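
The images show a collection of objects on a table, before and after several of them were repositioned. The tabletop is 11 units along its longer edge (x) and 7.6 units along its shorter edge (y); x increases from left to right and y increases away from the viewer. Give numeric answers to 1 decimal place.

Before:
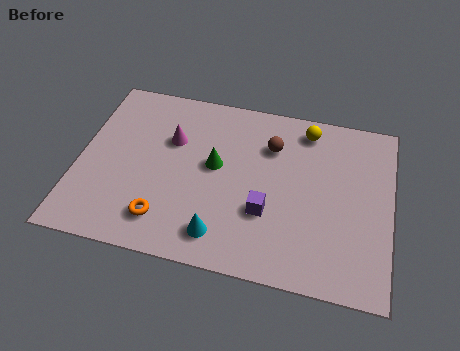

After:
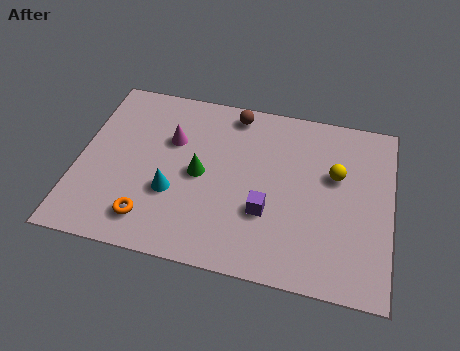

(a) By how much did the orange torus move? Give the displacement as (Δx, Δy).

(-0.5, -0.1)

The orange torus started near (3.2, 1.5) and ended near (2.7, 1.4).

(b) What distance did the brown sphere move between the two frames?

1.8

From (6.7, 5.5) to (5.3, 6.7), the brown sphere covered √(1.4² + 1.2²) ≈ 1.8 units.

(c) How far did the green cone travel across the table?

0.7

From (4.8, 4.2) to (4.3, 3.7), the green cone covered √(0.5² + 0.5²) ≈ 0.7 units.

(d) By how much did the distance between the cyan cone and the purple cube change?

+1.3

Before: roughly 2.0 units apart; after: 3.3. That's 1.3 units further apart.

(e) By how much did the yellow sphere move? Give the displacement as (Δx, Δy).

(1.1, -1.8)

The yellow sphere was at about (7.9, 6.5) and moved to about (9.0, 4.7).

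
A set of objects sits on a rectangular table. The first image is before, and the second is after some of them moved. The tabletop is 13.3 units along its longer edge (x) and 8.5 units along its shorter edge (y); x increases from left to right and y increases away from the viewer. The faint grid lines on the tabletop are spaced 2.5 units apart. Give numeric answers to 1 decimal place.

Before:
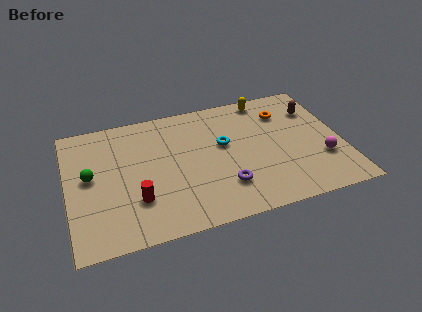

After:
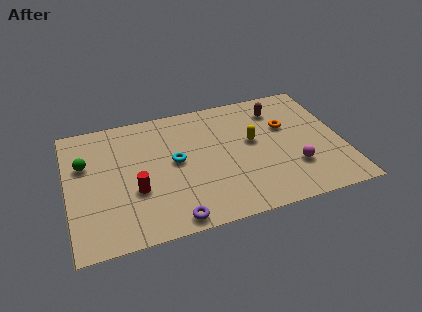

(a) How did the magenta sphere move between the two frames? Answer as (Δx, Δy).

(-1.4, -0.2)

The magenta sphere was at about (12.2, 2.7) and moved to about (10.8, 2.5).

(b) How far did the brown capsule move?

1.9

The brown capsule was near (12.2, 6.2) before and (10.4, 6.7) after, so it travelled √(1.8² + 0.5²) ≈ 1.9 units.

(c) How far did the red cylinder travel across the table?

0.6

From (3.2, 2.5) to (3.2, 3.1), the red cylinder covered √(0.0² + 0.6²) ≈ 0.6 units.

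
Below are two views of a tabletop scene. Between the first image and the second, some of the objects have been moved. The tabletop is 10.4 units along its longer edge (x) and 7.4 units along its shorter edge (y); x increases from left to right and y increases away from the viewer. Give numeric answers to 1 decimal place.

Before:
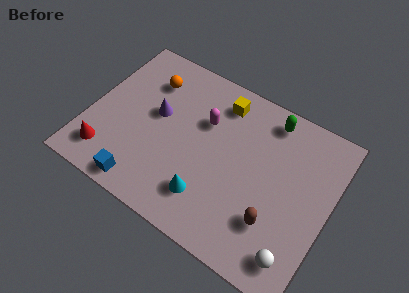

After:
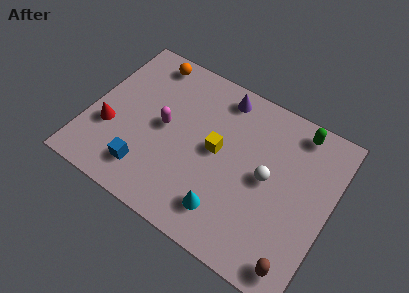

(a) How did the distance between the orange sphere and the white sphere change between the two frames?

-2.1

Before: roughly 8.4 units apart; after: 6.3. That's 2.1 units closer together.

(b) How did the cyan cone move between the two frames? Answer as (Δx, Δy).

(0.8, -0.2)

The cyan cone was at about (5.5, 1.7) and moved to about (6.3, 1.5).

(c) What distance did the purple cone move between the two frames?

3.3

The purple cone moved from about (2.8, 4.2) to (5.3, 6.4), a distance of √(2.5² + 2.2²) ≈ 3.3.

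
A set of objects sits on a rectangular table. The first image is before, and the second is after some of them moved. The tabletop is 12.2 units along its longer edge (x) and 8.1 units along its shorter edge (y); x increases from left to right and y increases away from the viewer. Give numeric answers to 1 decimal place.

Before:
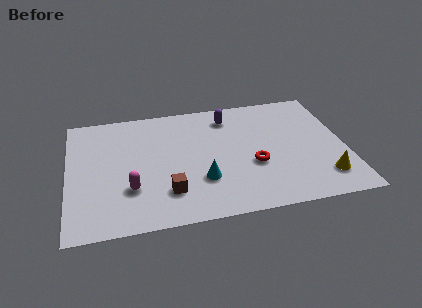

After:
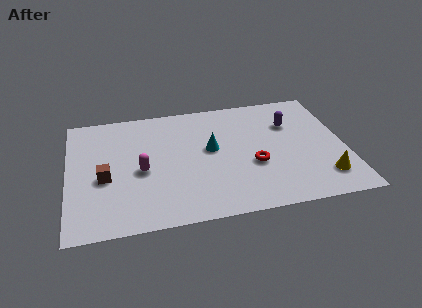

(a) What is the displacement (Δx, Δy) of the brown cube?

(-2.7, 1.4)

From the two frames, the brown cube sits at roughly (4.3, 2.0) before and (1.6, 3.4) after.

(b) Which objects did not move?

the yellow cone and the red torus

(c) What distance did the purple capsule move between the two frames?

2.9

The purple capsule moved from about (7.2, 6.6) to (9.9, 5.6), a distance of √(2.7² + 1.0²) ≈ 2.9.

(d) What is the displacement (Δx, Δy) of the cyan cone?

(0.5, 2.0)

The cyan cone started near (5.8, 2.5) and ended near (6.3, 4.5).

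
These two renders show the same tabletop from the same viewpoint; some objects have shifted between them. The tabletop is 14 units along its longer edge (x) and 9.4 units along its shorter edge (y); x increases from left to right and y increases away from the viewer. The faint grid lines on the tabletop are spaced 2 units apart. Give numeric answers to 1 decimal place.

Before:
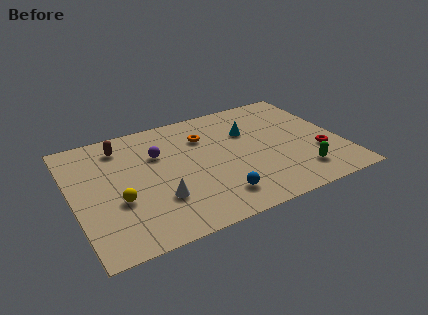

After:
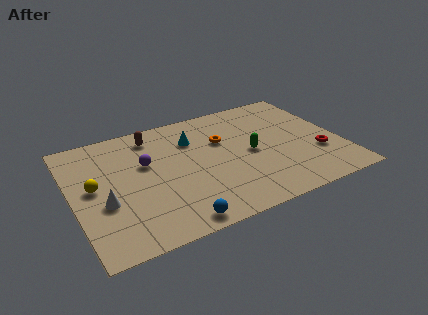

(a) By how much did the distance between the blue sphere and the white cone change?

+1.2

Before: roughly 3.1 units apart; after: 4.3. That's 1.2 units further apart.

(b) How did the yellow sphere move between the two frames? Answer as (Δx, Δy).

(-1.1, 1.5)

From the two frames, the yellow sphere sits at roughly (2.2, 3.5) before and (1.1, 5.0) after.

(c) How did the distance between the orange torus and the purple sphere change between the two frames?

+1.6

The distance was about 2.5 in the first image and 4.1 in the second, so they moved 1.6 units further apart.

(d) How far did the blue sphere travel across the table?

2.5

The blue sphere was near (7.1, 1.8) before and (4.8, 0.9) after, so it travelled √(2.3² + 0.9²) ≈ 2.5 units.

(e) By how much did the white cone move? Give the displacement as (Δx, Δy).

(-2.7, 0.8)

The white cone was at about (4.2, 2.8) and moved to about (1.5, 3.6).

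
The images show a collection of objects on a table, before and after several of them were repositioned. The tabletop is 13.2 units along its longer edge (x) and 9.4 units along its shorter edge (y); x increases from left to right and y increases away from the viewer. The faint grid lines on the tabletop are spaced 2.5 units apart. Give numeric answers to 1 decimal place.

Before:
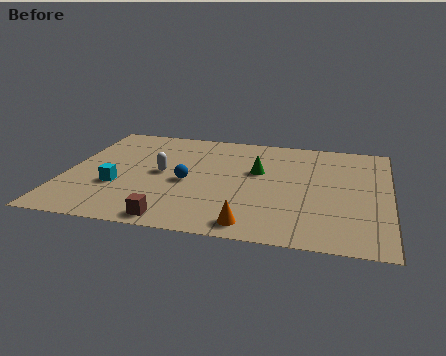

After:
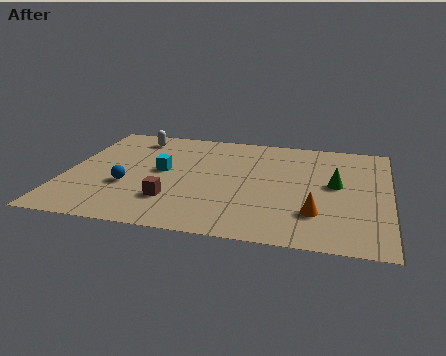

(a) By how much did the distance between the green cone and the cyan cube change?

+1.0

The distance was about 6.1 in the first image and 7.1 in the second, so they moved 1.0 units further apart.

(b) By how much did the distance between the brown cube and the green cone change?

+1.3

They were about 5.7 units apart before and 7.0 after — 1.3 units further apart.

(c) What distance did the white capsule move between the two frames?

3.4

From (3.9, 4.8) to (2.5, 7.9), the white capsule covered √(1.4² + 3.1²) ≈ 3.4 units.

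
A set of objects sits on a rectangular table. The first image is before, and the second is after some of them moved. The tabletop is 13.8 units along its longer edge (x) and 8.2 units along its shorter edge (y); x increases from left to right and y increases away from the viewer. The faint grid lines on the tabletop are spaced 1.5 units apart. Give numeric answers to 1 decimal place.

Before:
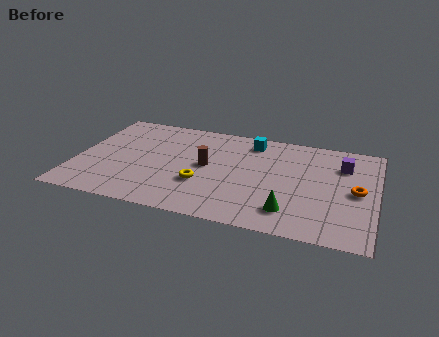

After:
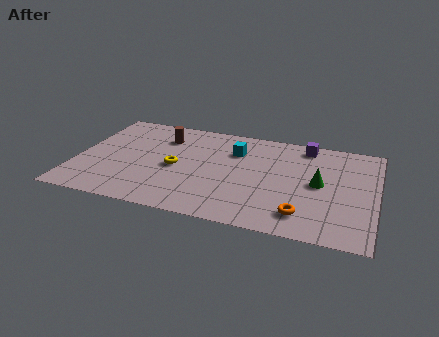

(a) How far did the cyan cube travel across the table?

1.2

From (7.9, 6.9) to (7.2, 5.9), the cyan cube covered √(0.7² + 1.0²) ≈ 1.2 units.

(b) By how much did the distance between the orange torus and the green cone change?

-1.0

They were about 3.7 units apart before and 2.7 after — 1.0 units closer together.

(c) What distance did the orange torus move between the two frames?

3.3

From (12.9, 4.0) to (10.6, 1.6), the orange torus covered √(2.3² + 2.4²) ≈ 3.3 units.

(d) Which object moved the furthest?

the orange torus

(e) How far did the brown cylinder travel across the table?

2.9

The brown cylinder was near (6.0, 4.3) before and (3.8, 6.2) after, so it travelled √(2.2² + 1.9²) ≈ 2.9 units.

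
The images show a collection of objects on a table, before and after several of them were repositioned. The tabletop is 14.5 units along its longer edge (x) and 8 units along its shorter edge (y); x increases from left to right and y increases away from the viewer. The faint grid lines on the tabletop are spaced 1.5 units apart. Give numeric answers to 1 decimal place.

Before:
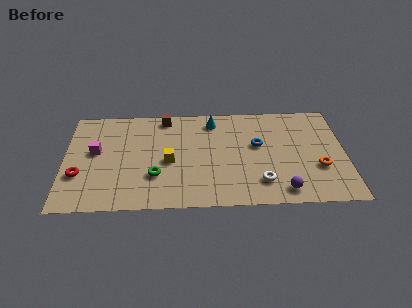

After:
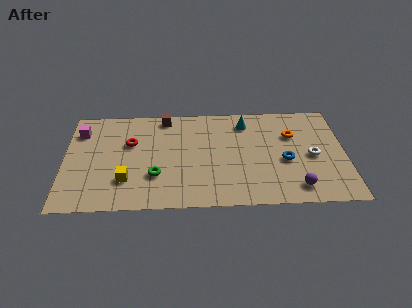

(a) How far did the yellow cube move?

2.6

The yellow cube moved from about (5.4, 3.6) to (3.2, 2.2), a distance of √(2.2² + 1.4²) ≈ 2.6.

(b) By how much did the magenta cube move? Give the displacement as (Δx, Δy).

(-0.8, 1.6)

The magenta cube started near (1.6, 4.5) and ended near (0.8, 6.1).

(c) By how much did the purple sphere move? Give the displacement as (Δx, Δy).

(0.7, 0.2)

The purple sphere was at about (11.2, 1.1) and moved to about (11.9, 1.3).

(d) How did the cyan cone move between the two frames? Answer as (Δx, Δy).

(1.7, -0.2)

The cyan cone started near (7.7, 6.7) and ended near (9.4, 6.5).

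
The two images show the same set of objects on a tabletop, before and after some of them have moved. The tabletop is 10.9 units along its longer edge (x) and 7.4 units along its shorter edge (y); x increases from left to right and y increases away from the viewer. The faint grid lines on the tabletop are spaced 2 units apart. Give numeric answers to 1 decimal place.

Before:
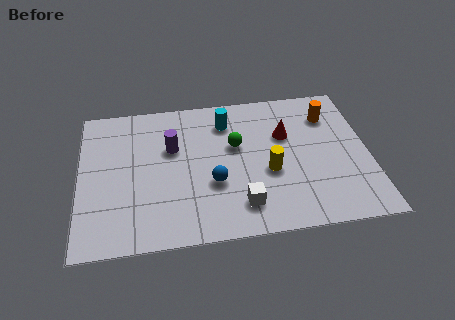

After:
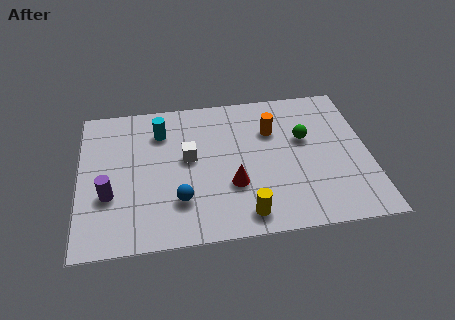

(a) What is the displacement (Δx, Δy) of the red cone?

(-2.1, -2.3)

The red cone was at about (7.8, 4.8) and moved to about (5.7, 2.5).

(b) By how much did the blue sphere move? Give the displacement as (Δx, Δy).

(-1.3, -0.7)

The blue sphere was at about (5.0, 2.7) and moved to about (3.7, 2.0).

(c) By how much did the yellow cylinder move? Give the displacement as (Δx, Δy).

(-1.0, -2.0)

The yellow cylinder was at about (7.1, 3.0) and moved to about (6.1, 1.0).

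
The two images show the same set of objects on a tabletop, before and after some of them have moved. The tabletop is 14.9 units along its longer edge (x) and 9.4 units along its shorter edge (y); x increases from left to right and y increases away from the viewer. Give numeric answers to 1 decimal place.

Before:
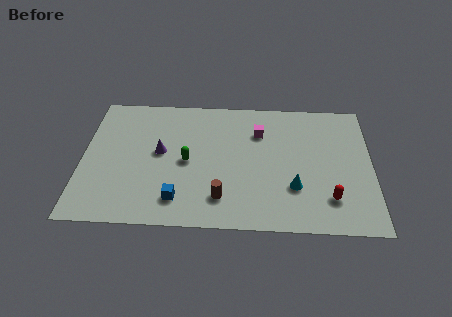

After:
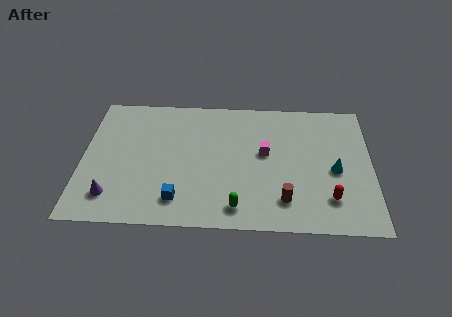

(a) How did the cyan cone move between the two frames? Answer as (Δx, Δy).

(2.1, 1.3)

The cyan cone started near (10.9, 2.9) and ended near (13.0, 4.2).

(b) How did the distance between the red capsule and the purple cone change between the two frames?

+1.9

They were about 9.2 units apart before and 11.1 after — 1.9 units further apart.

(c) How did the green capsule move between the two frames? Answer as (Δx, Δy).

(2.6, -3.1)

The green capsule started near (5.4, 4.5) and ended near (8.0, 1.4).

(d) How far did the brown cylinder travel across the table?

3.2

From (7.2, 2.0) to (10.4, 2.0), the brown cylinder covered √(3.2² + 0.0²) ≈ 3.2 units.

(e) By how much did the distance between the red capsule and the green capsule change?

-2.9

They were about 7.7 units apart before and 4.8 after — 2.9 units closer together.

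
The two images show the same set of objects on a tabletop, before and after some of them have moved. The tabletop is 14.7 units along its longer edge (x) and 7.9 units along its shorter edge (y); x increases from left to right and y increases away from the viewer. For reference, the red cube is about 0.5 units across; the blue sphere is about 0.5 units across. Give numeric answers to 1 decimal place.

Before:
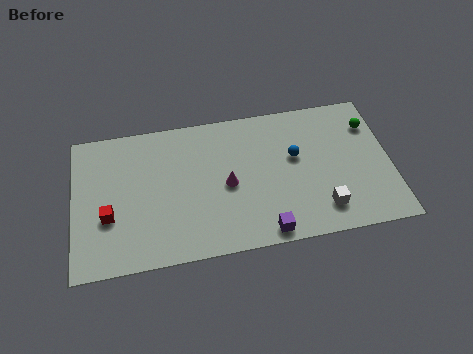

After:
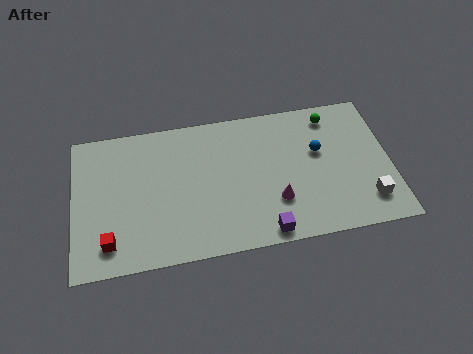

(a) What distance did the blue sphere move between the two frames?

1.1

From (10.3, 4.7) to (11.4, 4.8), the blue sphere covered √(1.1² + 0.1²) ≈ 1.1 units.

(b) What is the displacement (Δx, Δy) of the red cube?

(0.0, -1.4)

The red cube started near (1.6, 2.9) and ended near (1.6, 1.5).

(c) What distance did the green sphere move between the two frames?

2.0

The green sphere moved from about (13.9, 5.9) to (12.1, 6.7), a distance of √(1.8² + 0.8²) ≈ 2.0.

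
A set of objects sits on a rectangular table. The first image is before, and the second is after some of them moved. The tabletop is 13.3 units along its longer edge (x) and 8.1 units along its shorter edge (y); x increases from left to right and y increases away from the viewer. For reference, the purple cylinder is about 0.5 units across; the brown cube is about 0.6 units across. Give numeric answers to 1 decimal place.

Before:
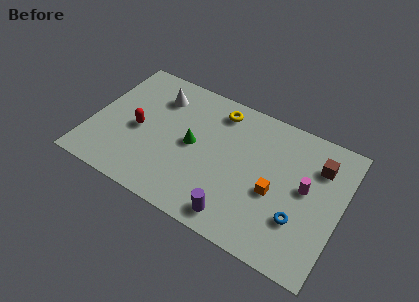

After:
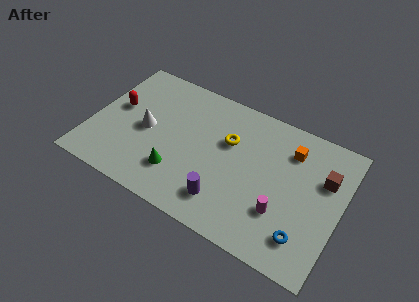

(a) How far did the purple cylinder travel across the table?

0.9

The purple cylinder was near (8.2, 1.1) before and (7.5, 1.7) after, so it travelled √(0.7² + 0.6²) ≈ 0.9 units.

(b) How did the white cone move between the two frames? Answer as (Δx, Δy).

(-0.3, -2.3)

The white cone started near (3.2, 6.2) and ended near (2.9, 3.9).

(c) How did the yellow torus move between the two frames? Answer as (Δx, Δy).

(0.8, -1.6)

From the two frames, the yellow torus sits at roughly (6.4, 6.8) before and (7.2, 5.2) after.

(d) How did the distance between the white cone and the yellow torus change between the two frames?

+1.2

Before: roughly 3.3 units apart; after: 4.5. That's 1.2 units further apart.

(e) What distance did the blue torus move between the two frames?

0.9

From (11.3, 2.5) to (11.7, 1.7), the blue torus covered √(0.4² + 0.8²) ≈ 0.9 units.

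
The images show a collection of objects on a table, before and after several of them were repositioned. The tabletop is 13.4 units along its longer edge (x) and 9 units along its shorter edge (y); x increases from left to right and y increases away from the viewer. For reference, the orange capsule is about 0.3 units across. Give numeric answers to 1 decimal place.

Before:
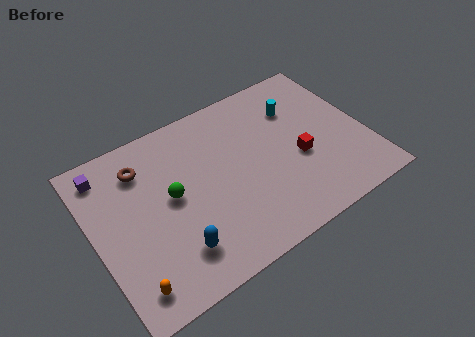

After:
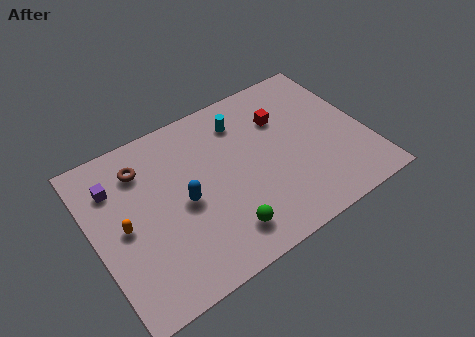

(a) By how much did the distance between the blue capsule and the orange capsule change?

+0.5

The distance was about 2.4 in the first image and 2.9 in the second, so they moved 0.5 units further apart.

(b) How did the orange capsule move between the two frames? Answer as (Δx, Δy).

(0.2, 3.0)

The orange capsule was at about (1.2, 1.4) and moved to about (1.4, 4.4).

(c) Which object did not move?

the brown torus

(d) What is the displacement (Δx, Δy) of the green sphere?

(2.0, -3.1)

The green sphere started near (3.8, 4.8) and ended near (5.8, 1.7).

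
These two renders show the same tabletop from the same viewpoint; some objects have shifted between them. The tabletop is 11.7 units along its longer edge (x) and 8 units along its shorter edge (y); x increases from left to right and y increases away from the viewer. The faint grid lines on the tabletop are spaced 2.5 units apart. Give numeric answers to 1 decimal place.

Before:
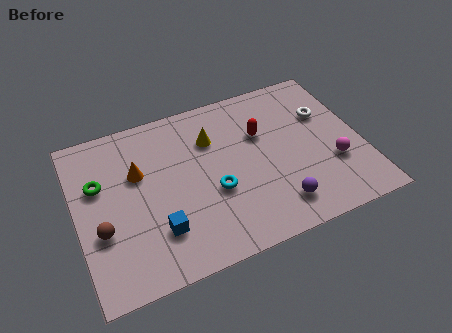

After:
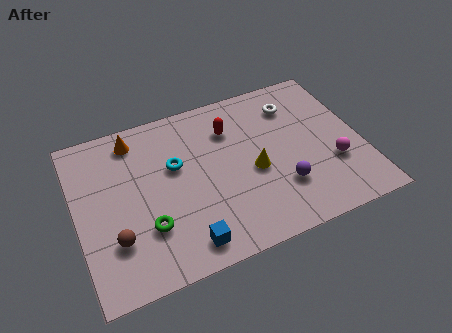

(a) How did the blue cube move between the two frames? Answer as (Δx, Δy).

(1.0, -1.0)

The blue cube was at about (3.1, 2.1) and moved to about (4.1, 1.1).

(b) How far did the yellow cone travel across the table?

2.7

The yellow cone moved from about (5.7, 5.7) to (7.2, 3.5), a distance of √(1.5² + 2.2²) ≈ 2.7.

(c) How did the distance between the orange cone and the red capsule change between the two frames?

-1.1

Before: roughly 5.1 units apart; after: 4.0. That's 1.1 units closer together.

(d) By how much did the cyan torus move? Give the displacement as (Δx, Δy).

(-1.4, 1.8)

The cyan torus was at about (5.5, 3.1) and moved to about (4.1, 4.9).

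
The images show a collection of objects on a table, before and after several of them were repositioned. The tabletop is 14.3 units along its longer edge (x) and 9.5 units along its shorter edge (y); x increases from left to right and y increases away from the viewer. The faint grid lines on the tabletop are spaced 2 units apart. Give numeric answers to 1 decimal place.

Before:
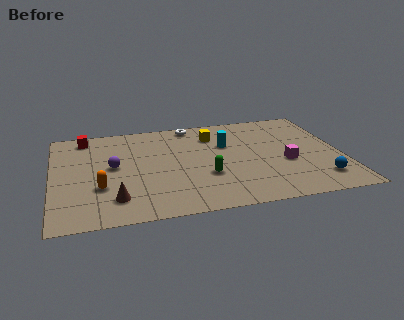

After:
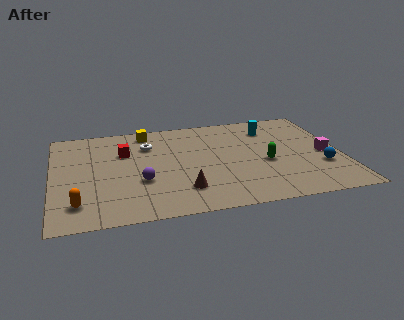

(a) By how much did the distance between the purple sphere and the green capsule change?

+1.4

Before: roughly 4.8 units apart; after: 6.2. That's 1.4 units further apart.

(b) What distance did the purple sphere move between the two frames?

2.1

The purple sphere moved from about (3.0, 5.1) to (4.3, 3.4), a distance of √(1.3² + 1.7²) ≈ 2.1.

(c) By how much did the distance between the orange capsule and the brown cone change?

+3.7

The distance was about 1.4 in the first image and 5.1 in the second, so they moved 3.7 units further apart.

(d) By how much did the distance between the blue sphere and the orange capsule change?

+1.3

Before: roughly 10.8 units apart; after: 12.1. That's 1.3 units further apart.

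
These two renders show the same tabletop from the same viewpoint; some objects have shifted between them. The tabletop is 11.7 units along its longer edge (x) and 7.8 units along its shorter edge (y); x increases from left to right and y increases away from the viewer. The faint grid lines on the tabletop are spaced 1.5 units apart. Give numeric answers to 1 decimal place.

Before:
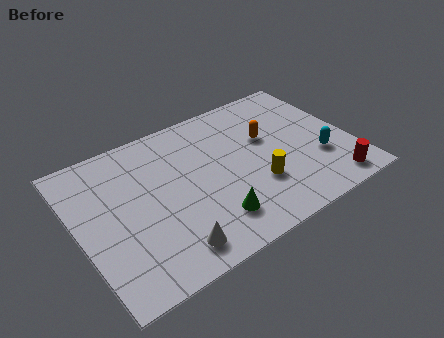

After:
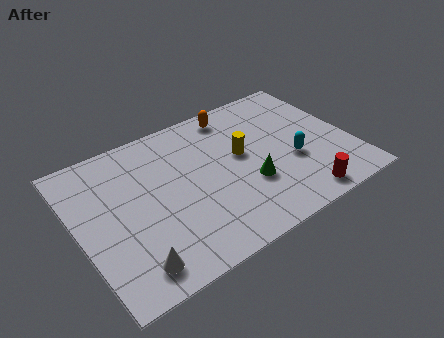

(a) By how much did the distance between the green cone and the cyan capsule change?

-3.0

They were about 5.0 units apart before and 2.0 after — 3.0 units closer together.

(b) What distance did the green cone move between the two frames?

2.1

From (5.3, 1.7) to (7.1, 2.7), the green cone covered √(1.8² + 1.0²) ≈ 2.1 units.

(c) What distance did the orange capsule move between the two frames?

2.3

The orange capsule moved from about (8.3, 4.8) to (7.2, 6.8), a distance of √(1.1² + 2.0²) ≈ 2.3.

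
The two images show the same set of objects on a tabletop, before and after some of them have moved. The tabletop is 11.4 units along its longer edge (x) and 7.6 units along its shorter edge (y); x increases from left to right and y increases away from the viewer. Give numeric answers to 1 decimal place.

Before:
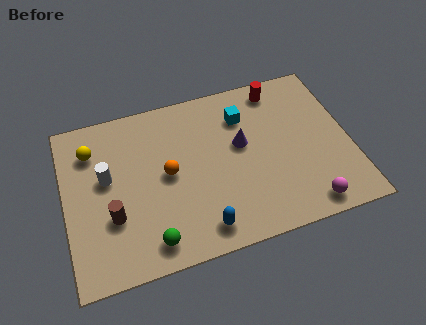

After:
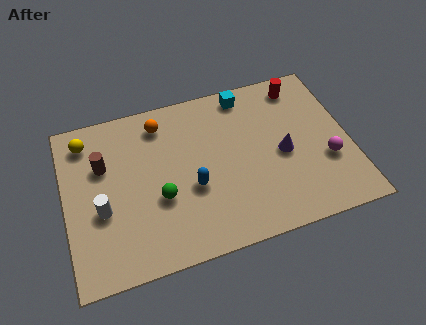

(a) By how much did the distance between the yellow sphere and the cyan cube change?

+0.4

Before: roughly 6.1 units apart; after: 6.5. That's 0.4 units further apart.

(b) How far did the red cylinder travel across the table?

0.9

The red cylinder was near (8.8, 6.6) before and (9.7, 6.5) after, so it travelled √(0.9² + 0.1²) ≈ 0.9 units.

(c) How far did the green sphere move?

1.9

From (3.2, 1.1) to (3.7, 2.9), the green sphere covered √(0.5² + 1.8²) ≈ 1.9 units.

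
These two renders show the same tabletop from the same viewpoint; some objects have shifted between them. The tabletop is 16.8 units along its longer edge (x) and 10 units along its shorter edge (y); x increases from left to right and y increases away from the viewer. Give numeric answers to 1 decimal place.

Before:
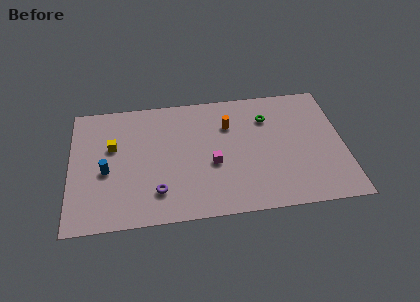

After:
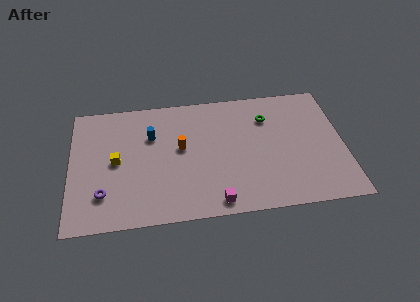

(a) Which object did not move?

the green torus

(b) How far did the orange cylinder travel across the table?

3.4

The orange cylinder was near (9.8, 7.1) before and (6.8, 5.6) after, so it travelled √(3.0² + 1.5²) ≈ 3.4 units.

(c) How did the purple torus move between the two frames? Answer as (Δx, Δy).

(-3.3, 0.2)

The purple torus was at about (5.3, 2.3) and moved to about (2.0, 2.5).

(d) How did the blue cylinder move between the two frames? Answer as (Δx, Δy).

(2.8, 2.5)

The blue cylinder started near (2.2, 4.3) and ended near (5.0, 6.8).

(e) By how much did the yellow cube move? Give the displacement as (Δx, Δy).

(0.2, -1.2)

The yellow cube was at about (2.6, 6.2) and moved to about (2.8, 5.0).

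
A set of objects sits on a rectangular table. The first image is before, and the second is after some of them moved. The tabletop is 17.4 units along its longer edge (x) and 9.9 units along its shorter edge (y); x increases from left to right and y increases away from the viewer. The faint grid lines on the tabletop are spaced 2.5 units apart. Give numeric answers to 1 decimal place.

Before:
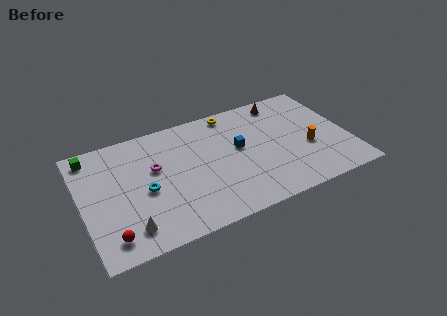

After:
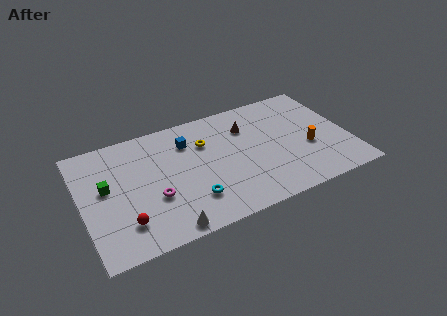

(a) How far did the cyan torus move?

3.4

The cyan torus moved from about (4.0, 4.4) to (6.8, 2.5), a distance of √(2.8² + 1.9²) ≈ 3.4.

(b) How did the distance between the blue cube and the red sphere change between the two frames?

-2.8

They were about 9.7 units apart before and 6.9 after — 2.8 units closer together.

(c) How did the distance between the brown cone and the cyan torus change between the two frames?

-4.2

The distance was about 10.5 in the first image and 6.3 in the second, so they moved 4.2 units closer together.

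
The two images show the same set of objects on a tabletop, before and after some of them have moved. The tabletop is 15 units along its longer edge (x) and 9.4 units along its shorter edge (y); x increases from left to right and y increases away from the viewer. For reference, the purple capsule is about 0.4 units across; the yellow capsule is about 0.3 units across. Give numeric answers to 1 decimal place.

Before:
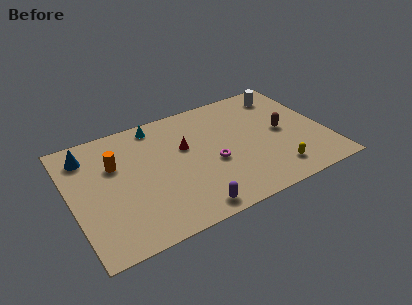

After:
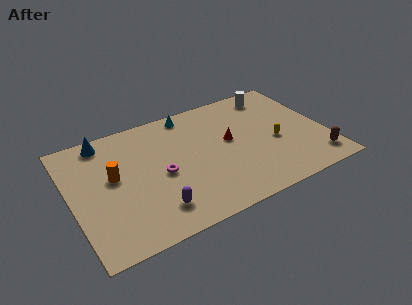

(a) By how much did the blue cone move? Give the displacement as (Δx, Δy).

(1.1, 0.7)

From the two frames, the blue cone sits at roughly (1.2, 7.6) before and (2.3, 8.3) after.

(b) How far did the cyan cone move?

2.0

The cyan cone was near (5.4, 8.3) before and (7.4, 8.4) after, so it travelled √(2.0² + 0.1²) ≈ 2.0 units.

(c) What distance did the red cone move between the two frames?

2.7

The red cone moved from about (6.8, 5.8) to (9.4, 5.2), a distance of √(2.6² + 0.6²) ≈ 2.7.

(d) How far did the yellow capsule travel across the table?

2.3

The yellow capsule was near (11.6, 1.7) before and (12.0, 4.0) after, so it travelled √(0.4² + 2.3²) ≈ 2.3 units.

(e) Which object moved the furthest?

the brown capsule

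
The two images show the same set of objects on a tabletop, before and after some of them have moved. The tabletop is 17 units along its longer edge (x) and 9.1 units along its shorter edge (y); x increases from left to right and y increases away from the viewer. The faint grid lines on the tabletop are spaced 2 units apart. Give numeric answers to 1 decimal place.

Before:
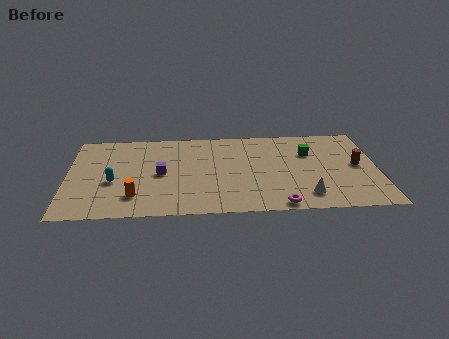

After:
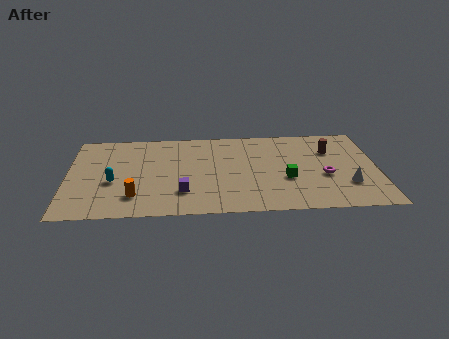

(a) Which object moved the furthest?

the magenta torus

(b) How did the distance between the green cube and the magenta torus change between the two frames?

-3.6

They were about 5.7 units apart before and 2.1 after — 3.6 units closer together.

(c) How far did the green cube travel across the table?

3.0

From (13.3, 6.2) to (12.0, 3.5), the green cube covered √(1.3² + 2.7²) ≈ 3.0 units.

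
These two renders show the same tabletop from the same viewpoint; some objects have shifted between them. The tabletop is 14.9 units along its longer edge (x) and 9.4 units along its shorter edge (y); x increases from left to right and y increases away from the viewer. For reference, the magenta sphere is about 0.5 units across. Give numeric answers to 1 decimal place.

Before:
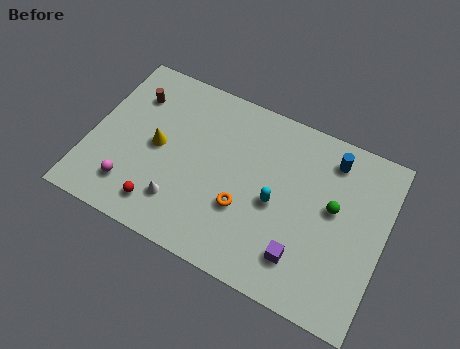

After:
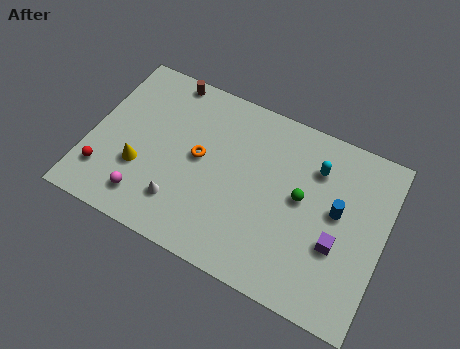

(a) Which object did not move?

the white cone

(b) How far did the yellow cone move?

1.7

The yellow cone moved from about (3.4, 4.7) to (2.7, 3.2), a distance of √(0.7² + 1.5²) ≈ 1.7.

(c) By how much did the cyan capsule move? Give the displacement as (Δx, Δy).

(1.7, 2.7)

The cyan capsule was at about (9.5, 4.3) and moved to about (11.2, 7.0).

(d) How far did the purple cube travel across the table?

2.1

The purple cube was near (11.1, 2.1) before and (12.7, 3.5) after, so it travelled √(1.6² + 1.4²) ≈ 2.1 units.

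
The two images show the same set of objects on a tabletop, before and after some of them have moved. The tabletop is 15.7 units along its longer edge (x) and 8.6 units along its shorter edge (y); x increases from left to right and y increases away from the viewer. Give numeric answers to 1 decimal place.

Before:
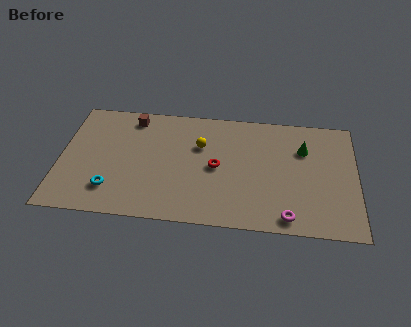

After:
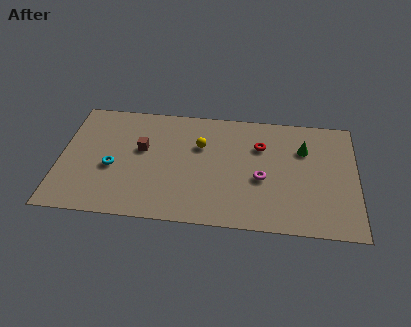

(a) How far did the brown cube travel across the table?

2.4

The brown cube moved from about (3.7, 7.4) to (4.3, 5.1), a distance of √(0.6² + 2.3²) ≈ 2.4.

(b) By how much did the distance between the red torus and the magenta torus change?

-2.6

Before: roughly 5.0 units apart; after: 2.4. That's 2.6 units closer together.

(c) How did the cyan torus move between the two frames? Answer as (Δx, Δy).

(0.0, 1.6)

From the two frames, the cyan torus sits at roughly (2.8, 2.0) before and (2.8, 3.6) after.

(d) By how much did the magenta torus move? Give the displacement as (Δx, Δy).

(-1.4, 2.6)

The magenta torus started near (12.1, 1.0) and ended near (10.7, 3.6).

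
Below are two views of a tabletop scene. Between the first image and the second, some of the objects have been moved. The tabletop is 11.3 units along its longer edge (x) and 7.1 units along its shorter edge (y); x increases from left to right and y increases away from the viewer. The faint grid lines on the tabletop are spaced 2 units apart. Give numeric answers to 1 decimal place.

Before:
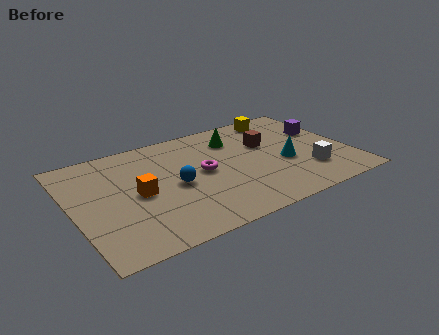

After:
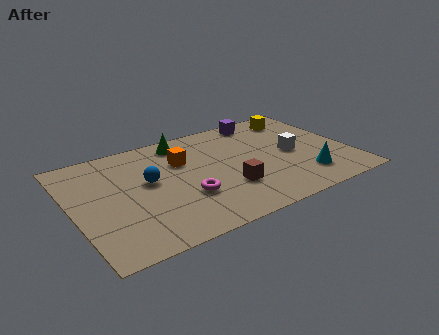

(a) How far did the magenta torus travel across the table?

1.6

The magenta torus moved from about (5.3, 3.7) to (4.4, 2.4), a distance of √(0.9² + 1.3²) ≈ 1.6.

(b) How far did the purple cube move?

2.9

From (10.5, 4.5) to (8.2, 6.3), the purple cube covered √(2.3² + 1.8²) ≈ 2.9 units.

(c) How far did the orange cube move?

2.4

From (2.6, 3.4) to (4.6, 4.8), the orange cube covered √(2.0² + 1.4²) ≈ 2.4 units.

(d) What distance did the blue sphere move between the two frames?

1.2

The blue sphere moved from about (4.1, 3.3) to (3.1, 4.0), a distance of √(1.0² + 0.7²) ≈ 1.2.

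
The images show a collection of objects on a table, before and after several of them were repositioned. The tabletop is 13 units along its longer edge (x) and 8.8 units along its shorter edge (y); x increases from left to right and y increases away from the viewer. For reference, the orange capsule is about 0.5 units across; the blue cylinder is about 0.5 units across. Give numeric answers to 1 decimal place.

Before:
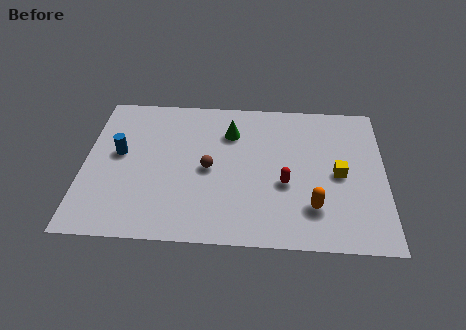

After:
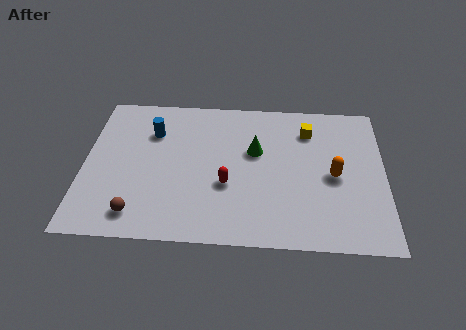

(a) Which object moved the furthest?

the brown sphere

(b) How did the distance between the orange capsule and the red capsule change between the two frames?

+2.9

They were about 1.8 units apart before and 4.7 after — 2.9 units further apart.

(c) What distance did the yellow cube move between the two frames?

2.9

The yellow cube moved from about (11.0, 4.2) to (9.7, 6.8), a distance of √(1.3² + 2.6²) ≈ 2.9.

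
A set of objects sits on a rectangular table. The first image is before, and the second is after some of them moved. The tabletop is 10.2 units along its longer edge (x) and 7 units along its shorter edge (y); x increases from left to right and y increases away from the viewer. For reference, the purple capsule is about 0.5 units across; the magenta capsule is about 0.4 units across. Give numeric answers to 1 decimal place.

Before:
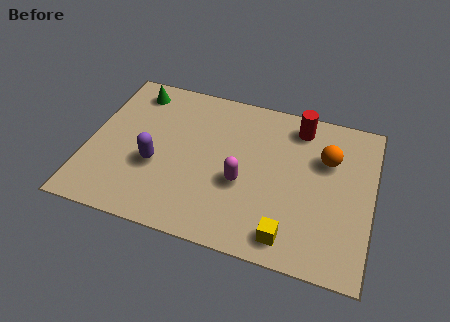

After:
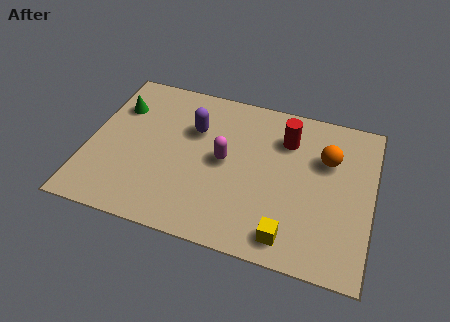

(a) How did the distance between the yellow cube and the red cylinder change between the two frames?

-0.7

The distance was about 4.9 in the first image and 4.2 in the second, so they moved 0.7 units closer together.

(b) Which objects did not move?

the orange sphere and the yellow cube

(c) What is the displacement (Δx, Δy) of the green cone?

(-0.5, -0.9)

The green cone started near (1.4, 5.9) and ended near (0.9, 5.0).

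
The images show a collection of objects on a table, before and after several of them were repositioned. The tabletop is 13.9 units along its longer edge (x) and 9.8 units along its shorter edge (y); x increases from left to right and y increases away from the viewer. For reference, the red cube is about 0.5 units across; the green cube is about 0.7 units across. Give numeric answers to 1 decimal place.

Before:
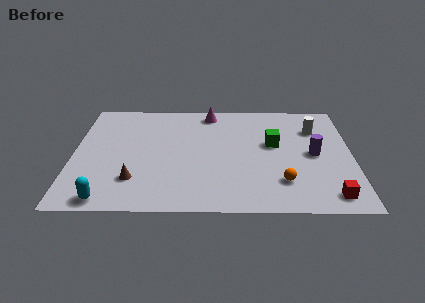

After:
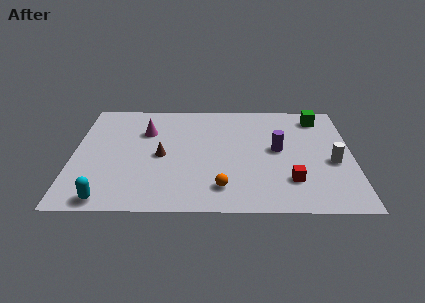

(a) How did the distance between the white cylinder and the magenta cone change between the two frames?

+4.2

Before: roughly 5.5 units apart; after: 9.7. That's 4.2 units further apart.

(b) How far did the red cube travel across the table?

2.2

From (12.7, 1.3) to (10.8, 2.5), the red cube covered √(1.9² + 1.2²) ≈ 2.2 units.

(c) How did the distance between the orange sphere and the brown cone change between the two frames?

-3.3

Before: roughly 7.3 units apart; after: 4.0. That's 3.3 units closer together.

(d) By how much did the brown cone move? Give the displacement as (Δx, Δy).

(1.3, 2.1)

From the two frames, the brown cone sits at roughly (3.1, 2.5) before and (4.4, 4.6) after.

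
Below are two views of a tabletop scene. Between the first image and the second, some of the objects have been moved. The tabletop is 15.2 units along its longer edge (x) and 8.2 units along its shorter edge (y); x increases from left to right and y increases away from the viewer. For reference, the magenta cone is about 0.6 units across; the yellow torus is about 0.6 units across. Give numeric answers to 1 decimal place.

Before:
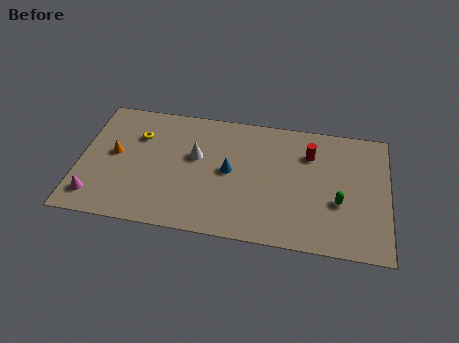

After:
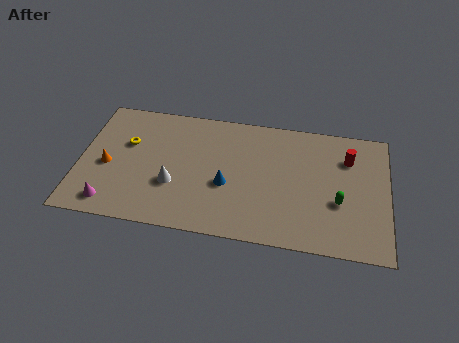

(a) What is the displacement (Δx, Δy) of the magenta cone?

(0.8, -0.3)

From the two frames, the magenta cone sits at roughly (0.9, 1.5) before and (1.7, 1.2) after.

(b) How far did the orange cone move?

0.9

The orange cone was near (1.7, 4.4) before and (1.4, 3.6) after, so it travelled √(0.3² + 0.8²) ≈ 0.9 units.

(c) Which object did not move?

the green capsule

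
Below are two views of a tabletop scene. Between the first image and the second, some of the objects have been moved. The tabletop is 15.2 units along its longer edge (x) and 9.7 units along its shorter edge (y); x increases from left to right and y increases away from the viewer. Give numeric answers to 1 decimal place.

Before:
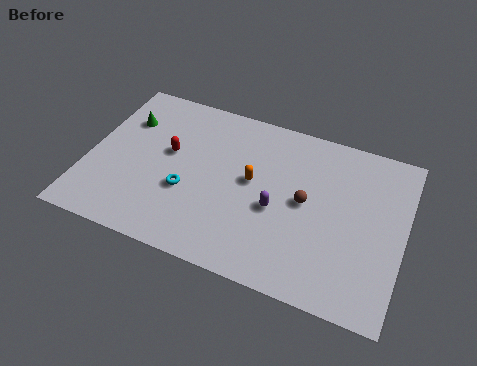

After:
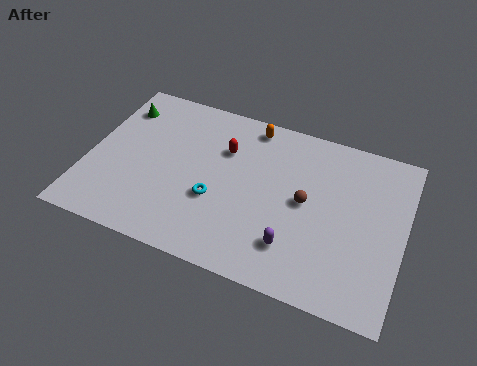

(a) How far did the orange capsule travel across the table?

3.3

The orange capsule moved from about (7.9, 5.3) to (7.5, 8.6), a distance of √(0.4² + 3.3²) ≈ 3.3.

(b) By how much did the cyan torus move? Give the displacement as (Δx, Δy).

(1.4, 0.0)

The cyan torus started near (4.9, 3.6) and ended near (6.3, 3.6).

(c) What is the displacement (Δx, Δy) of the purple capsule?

(1.0, -1.8)

From the two frames, the purple capsule sits at roughly (9.2, 4.1) before and (10.2, 2.3) after.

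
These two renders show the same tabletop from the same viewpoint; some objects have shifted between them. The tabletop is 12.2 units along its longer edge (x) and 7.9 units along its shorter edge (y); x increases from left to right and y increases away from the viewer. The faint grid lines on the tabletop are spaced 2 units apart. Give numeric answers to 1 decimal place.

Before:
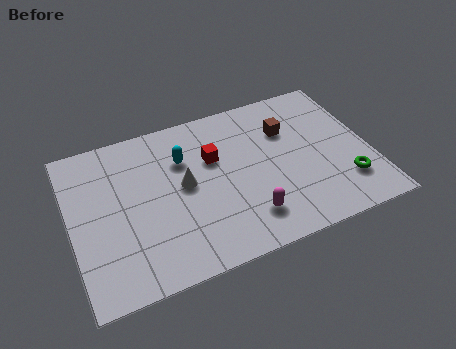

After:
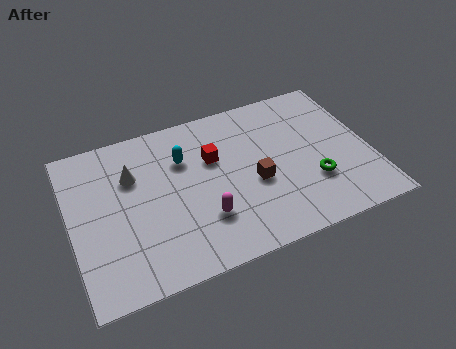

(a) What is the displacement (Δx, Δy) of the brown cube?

(-1.6, -2.2)

The brown cube was at about (9.0, 5.5) and moved to about (7.4, 3.3).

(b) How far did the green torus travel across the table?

1.4

From (11.0, 2.0) to (9.7, 2.5), the green torus covered √(1.3² + 0.5²) ≈ 1.4 units.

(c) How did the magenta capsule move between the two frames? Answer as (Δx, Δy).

(-1.7, 0.6)

The magenta capsule started near (6.9, 1.7) and ended near (5.2, 2.3).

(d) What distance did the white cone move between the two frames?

2.3

From (4.6, 4.2) to (2.6, 5.4), the white cone covered √(2.0² + 1.2²) ≈ 2.3 units.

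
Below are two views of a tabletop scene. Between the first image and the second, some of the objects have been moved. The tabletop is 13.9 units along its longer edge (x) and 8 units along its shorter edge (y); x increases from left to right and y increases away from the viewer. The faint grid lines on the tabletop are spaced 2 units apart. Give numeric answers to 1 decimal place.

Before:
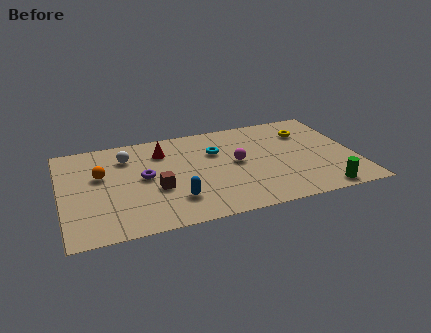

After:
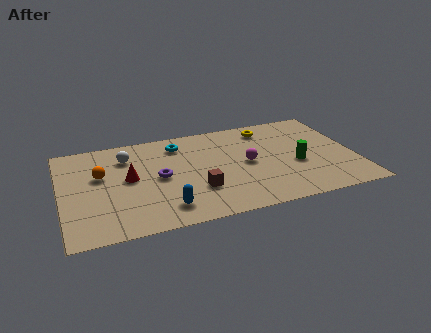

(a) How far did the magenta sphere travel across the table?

0.5

From (8.3, 4.2) to (8.8, 4.0), the magenta sphere covered √(0.5² + 0.2²) ≈ 0.5 units.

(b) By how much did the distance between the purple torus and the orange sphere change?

+0.7

The distance was about 2.1 in the first image and 2.8 in the second, so they moved 0.7 units further apart.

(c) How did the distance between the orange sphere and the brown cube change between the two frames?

+1.9

They were about 3.1 units apart before and 5.0 after — 1.9 units further apart.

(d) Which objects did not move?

the orange sphere and the white sphere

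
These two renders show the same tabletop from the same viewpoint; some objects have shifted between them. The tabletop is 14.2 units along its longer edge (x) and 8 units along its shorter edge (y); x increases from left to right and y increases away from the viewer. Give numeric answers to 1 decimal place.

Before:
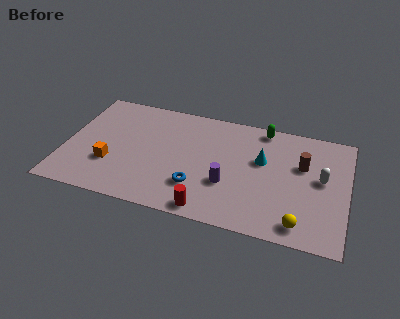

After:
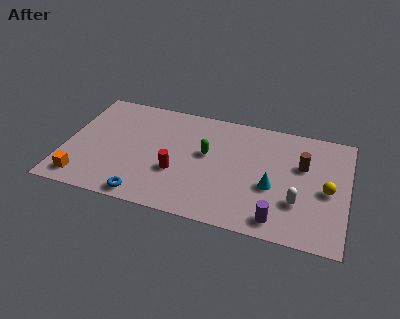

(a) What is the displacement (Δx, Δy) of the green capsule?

(-2.7, -2.6)

The green capsule started near (9.8, 7.2) and ended near (7.1, 4.6).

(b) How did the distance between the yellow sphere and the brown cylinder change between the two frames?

-2.1

Before: roughly 4.0 units apart; after: 1.9. That's 2.1 units closer together.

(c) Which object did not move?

the brown cylinder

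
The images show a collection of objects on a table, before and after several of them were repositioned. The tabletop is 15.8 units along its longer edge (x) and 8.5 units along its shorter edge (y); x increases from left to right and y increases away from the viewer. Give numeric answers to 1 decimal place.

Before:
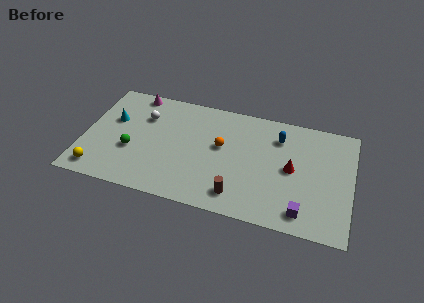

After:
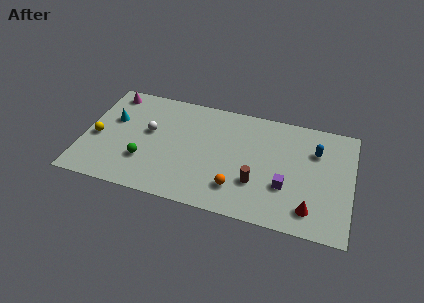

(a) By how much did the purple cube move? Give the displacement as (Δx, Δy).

(-1.1, 1.6)

The purple cube started near (13.1, 1.3) and ended near (12.0, 2.9).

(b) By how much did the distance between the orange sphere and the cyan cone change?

+1.8

The distance was about 6.5 in the first image and 8.3 in the second, so they moved 1.8 units further apart.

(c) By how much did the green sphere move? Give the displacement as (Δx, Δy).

(0.8, -0.6)

The green sphere was at about (2.9, 3.2) and moved to about (3.7, 2.6).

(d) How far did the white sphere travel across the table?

1.2

From (3.4, 6.0) to (3.8, 4.9), the white sphere covered √(0.4² + 1.1²) ≈ 1.2 units.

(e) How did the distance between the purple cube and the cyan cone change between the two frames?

-1.5

They were about 12.2 units apart before and 10.7 after — 1.5 units closer together.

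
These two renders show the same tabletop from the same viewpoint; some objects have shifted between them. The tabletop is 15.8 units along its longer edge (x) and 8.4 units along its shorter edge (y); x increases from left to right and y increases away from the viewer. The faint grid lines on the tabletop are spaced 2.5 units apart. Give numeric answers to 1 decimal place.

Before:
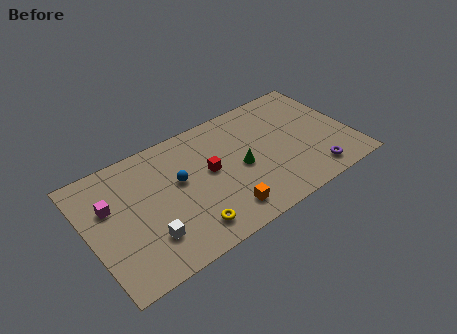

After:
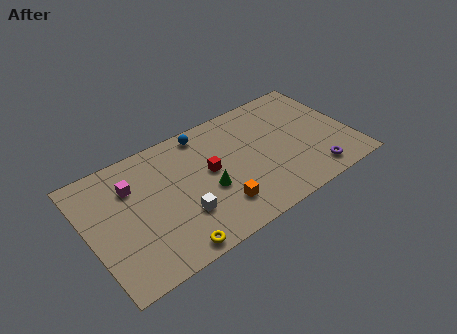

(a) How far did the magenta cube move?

1.5

The magenta cube moved from about (1.4, 5.4) to (2.8, 6.0), a distance of √(1.4² + 0.6²) ≈ 1.5.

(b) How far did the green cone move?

2.2

From (9.1, 3.9) to (7.0, 3.4), the green cone covered √(2.1² + 0.5²) ≈ 2.2 units.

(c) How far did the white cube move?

2.1

The white cube was near (3.2, 2.2) before and (5.3, 2.6) after, so it travelled √(2.1² + 0.4²) ≈ 2.1 units.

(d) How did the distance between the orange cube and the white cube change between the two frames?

-2.3

They were about 4.5 units apart before and 2.2 after — 2.3 units closer together.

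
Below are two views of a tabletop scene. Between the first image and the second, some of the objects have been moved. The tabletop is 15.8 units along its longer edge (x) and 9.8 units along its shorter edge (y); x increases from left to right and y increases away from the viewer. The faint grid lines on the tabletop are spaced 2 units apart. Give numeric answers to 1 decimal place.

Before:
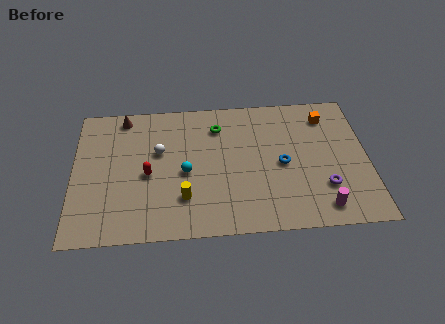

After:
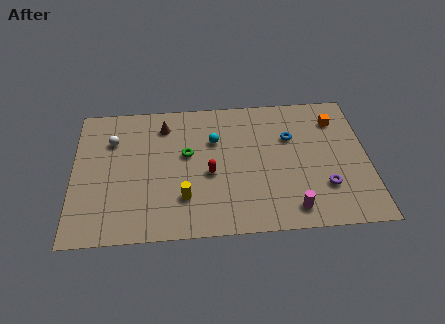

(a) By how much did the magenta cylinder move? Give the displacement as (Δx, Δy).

(-1.6, 0.0)

The magenta cylinder was at about (13.2, 1.4) and moved to about (11.6, 1.4).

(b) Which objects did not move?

the yellow cylinder and the purple torus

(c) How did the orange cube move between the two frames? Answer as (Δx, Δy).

(0.5, -0.3)

The orange cube was at about (13.7, 7.9) and moved to about (14.2, 7.6).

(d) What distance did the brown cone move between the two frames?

2.3

From (2.7, 8.7) to (4.9, 7.9), the brown cone covered √(2.2² + 0.8²) ≈ 2.3 units.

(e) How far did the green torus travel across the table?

2.5

From (7.8, 7.6) to (6.1, 5.7), the green torus covered √(1.7² + 1.9²) ≈ 2.5 units.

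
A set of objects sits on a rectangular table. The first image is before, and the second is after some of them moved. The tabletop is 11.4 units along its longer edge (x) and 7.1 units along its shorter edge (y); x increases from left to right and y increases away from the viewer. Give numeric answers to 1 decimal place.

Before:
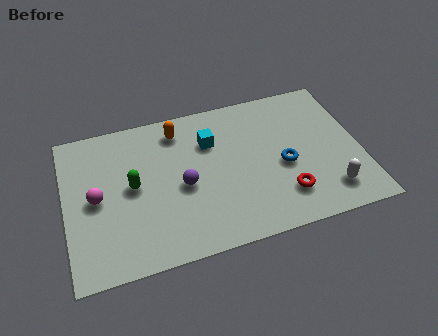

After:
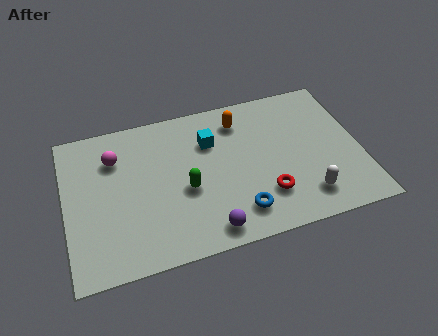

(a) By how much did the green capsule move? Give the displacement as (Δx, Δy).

(2.0, -0.7)

The green capsule was at about (2.6, 3.7) and moved to about (4.6, 3.0).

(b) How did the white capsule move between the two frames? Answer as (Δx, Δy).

(-0.9, 0.0)

The white capsule started near (10.0, 1.4) and ended near (9.1, 1.4).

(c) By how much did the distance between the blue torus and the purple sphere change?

-2.6

The distance was about 3.9 in the first image and 1.3 in the second, so they moved 2.6 units closer together.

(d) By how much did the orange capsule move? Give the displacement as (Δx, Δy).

(2.4, -0.2)

The orange capsule was at about (4.5, 5.9) and moved to about (6.9, 5.7).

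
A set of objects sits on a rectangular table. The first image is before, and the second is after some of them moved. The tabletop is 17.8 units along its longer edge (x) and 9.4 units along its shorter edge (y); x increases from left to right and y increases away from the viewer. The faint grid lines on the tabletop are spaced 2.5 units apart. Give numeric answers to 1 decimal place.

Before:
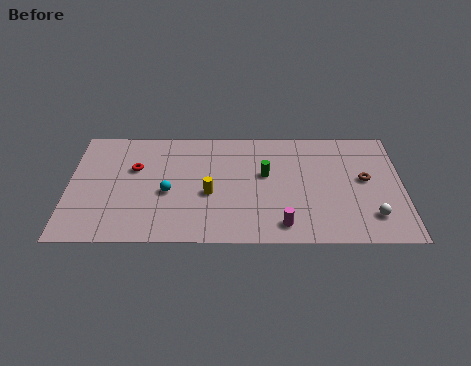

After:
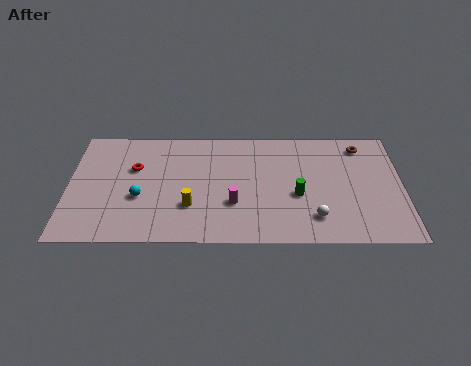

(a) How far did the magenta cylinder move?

3.1

The magenta cylinder moved from about (11.4, 1.4) to (8.8, 3.1), a distance of √(2.6² + 1.7²) ≈ 3.1.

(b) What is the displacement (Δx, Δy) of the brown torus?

(-0.1, 2.8)

From the two frames, the brown torus sits at roughly (15.8, 5.1) before and (15.7, 7.9) after.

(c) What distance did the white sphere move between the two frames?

3.0

From (16.1, 2.1) to (13.1, 2.0), the white sphere covered √(3.0² + 0.1²) ≈ 3.0 units.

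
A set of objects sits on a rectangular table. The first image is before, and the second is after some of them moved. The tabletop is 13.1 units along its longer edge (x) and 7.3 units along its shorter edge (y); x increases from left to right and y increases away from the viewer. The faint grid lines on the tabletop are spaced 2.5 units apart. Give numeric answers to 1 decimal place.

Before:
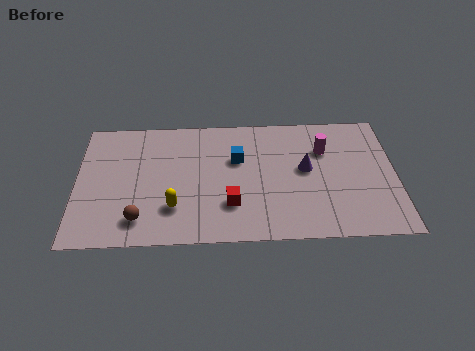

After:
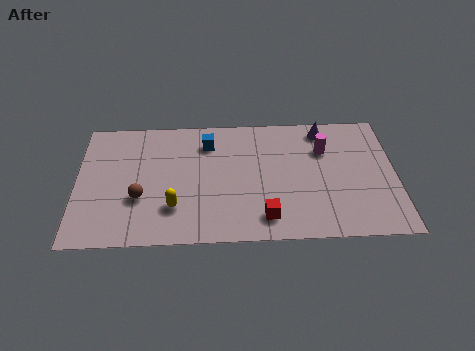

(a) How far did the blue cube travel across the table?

1.6

The blue cube was near (6.6, 4.7) before and (5.4, 5.7) after, so it travelled √(1.2² + 1.0²) ≈ 1.6 units.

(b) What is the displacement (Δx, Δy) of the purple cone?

(0.8, 2.3)

The purple cone started near (9.4, 4.0) and ended near (10.2, 6.3).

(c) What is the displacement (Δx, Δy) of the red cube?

(1.4, -0.8)

The red cube started near (6.3, 2.1) and ended near (7.7, 1.3).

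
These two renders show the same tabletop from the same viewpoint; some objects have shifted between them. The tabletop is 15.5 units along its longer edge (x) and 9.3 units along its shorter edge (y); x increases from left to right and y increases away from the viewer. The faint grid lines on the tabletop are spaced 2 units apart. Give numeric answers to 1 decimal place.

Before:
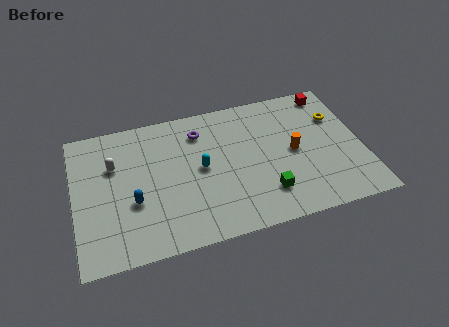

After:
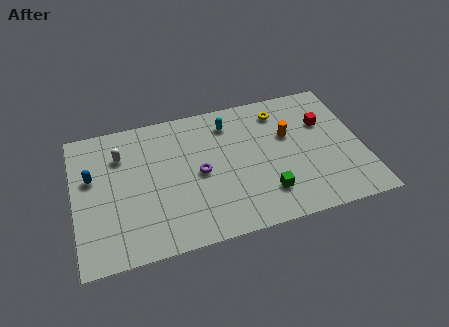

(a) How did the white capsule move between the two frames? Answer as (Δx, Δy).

(0.4, 0.6)

From the two frames, the white capsule sits at roughly (2.2, 6.2) before and (2.6, 6.8) after.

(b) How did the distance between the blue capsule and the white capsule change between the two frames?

-0.9

The distance was about 2.8 in the first image and 1.9 in the second, so they moved 0.9 units closer together.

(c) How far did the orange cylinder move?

1.2

From (11.8, 4.6) to (11.6, 5.8), the orange cylinder covered √(0.2² + 1.2²) ≈ 1.2 units.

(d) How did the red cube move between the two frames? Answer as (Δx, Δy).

(-0.5, -2.0)

The red cube was at about (14.1, 8.2) and moved to about (13.6, 6.2).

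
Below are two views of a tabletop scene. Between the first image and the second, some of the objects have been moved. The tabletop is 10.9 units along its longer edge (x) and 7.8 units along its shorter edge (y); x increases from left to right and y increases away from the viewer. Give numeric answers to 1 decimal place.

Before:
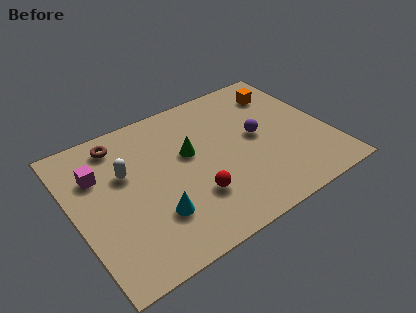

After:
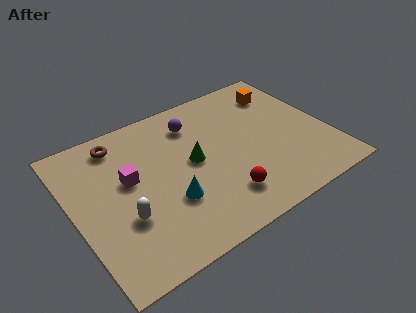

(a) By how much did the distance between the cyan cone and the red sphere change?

+0.6

Before: roughly 1.7 units apart; after: 2.3. That's 0.6 units further apart.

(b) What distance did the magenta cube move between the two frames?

1.5

The magenta cube moved from about (1.2, 5.4) to (2.4, 4.5), a distance of √(1.2² + 0.9²) ≈ 1.5.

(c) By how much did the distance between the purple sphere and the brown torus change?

-2.9

The distance was about 6.1 in the first image and 3.2 in the second, so they moved 2.9 units closer together.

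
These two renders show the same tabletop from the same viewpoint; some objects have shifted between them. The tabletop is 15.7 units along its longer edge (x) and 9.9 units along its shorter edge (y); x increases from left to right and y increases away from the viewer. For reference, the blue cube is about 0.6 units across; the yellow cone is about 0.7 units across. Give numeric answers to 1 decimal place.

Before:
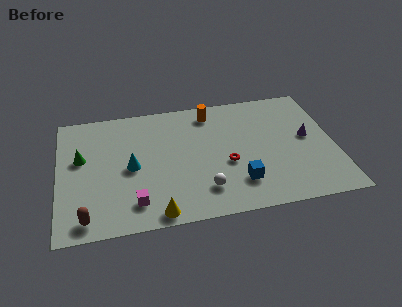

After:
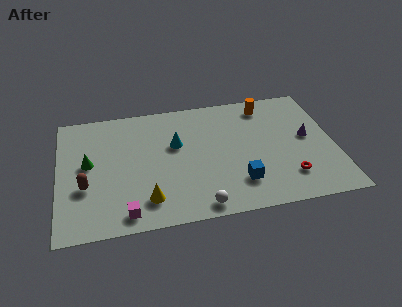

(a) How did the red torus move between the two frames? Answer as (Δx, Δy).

(3.4, -1.7)

The red torus started near (9.5, 4.0) and ended near (12.9, 2.3).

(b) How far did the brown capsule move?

2.4

The brown capsule was near (1.5, 1.2) before and (1.5, 3.6) after, so it travelled √(0.0² + 2.4²) ≈ 2.4 units.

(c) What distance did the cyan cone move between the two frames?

3.0

From (4.1, 4.7) to (6.7, 6.1), the cyan cone covered √(2.6² + 1.4²) ≈ 3.0 units.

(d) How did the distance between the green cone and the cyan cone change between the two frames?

+2.0

They were about 3.0 units apart before and 5.0 after — 2.0 units further apart.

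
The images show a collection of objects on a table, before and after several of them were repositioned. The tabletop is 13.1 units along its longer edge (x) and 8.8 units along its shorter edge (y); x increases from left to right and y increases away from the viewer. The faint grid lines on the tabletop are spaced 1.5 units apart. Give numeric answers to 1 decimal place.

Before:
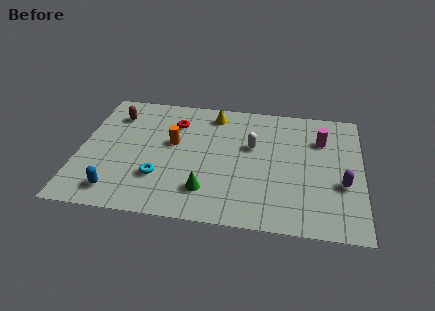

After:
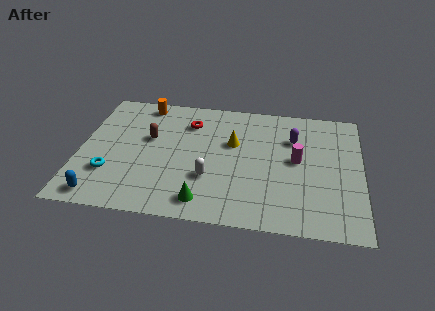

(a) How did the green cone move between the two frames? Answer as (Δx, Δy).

(-0.1, -0.7)

The green cone started near (6.0, 2.0) and ended near (5.9, 1.3).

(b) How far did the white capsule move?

3.1

The white capsule moved from about (8.0, 5.4) to (6.1, 2.9), a distance of √(1.9² + 2.5²) ≈ 3.1.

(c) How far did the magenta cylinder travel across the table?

1.9

The magenta cylinder moved from about (11.2, 6.3) to (10.1, 4.7), a distance of √(1.1² + 1.6²) ≈ 1.9.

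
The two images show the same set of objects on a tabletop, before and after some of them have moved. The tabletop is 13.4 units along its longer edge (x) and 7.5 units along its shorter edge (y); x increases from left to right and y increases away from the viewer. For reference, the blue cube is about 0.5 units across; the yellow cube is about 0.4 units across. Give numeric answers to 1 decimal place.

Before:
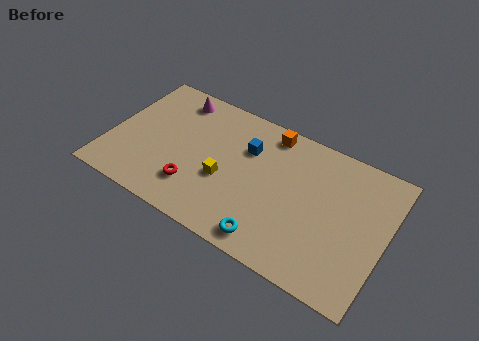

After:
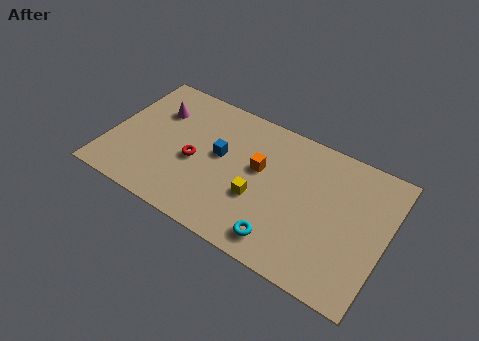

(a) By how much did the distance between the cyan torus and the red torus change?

+1.1

They were about 4.0 units apart before and 5.1 after — 1.1 units further apart.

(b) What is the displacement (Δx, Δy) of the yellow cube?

(1.7, -0.2)

The yellow cube started near (5.7, 3.0) and ended near (7.4, 2.8).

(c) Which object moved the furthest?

the orange cube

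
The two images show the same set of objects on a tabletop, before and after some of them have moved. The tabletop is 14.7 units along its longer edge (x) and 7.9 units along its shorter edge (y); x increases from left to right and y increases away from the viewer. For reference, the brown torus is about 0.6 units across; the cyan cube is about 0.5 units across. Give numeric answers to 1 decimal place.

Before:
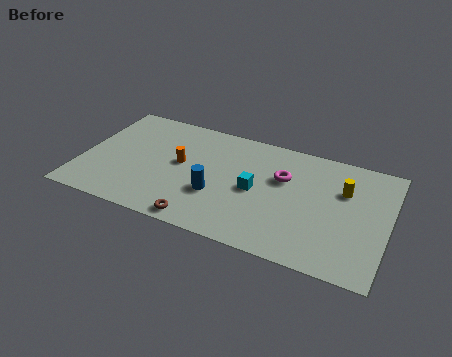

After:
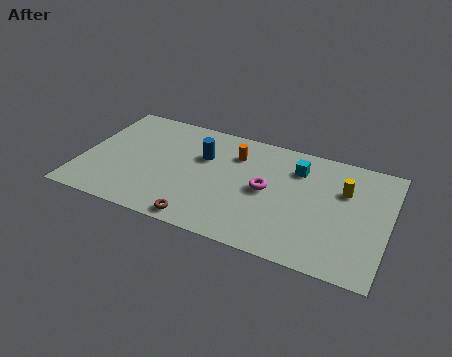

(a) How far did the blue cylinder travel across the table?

2.6

From (6.6, 2.8) to (5.7, 5.2), the blue cylinder covered √(0.9² + 2.4²) ≈ 2.6 units.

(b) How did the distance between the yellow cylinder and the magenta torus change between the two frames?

+0.9

The distance was about 2.9 in the first image and 3.8 in the second, so they moved 0.9 units further apart.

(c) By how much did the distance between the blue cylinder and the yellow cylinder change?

+0.4

Before: roughly 6.4 units apart; after: 6.8. That's 0.4 units further apart.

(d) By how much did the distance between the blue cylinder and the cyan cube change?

+2.5

The distance was about 2.1 in the first image and 4.6 in the second, so they moved 2.5 units further apart.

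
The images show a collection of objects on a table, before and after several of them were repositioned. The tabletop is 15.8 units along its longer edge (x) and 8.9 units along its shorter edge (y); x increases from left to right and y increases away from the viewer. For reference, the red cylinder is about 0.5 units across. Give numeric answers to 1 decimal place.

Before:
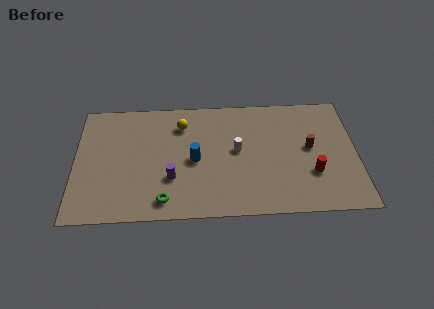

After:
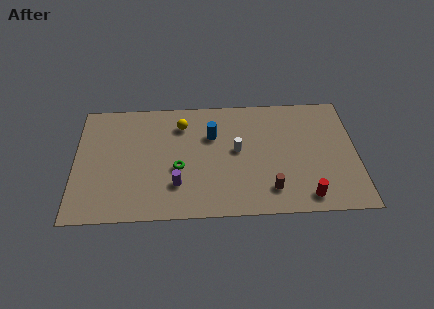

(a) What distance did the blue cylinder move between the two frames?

2.1

The blue cylinder was near (6.7, 4.2) before and (7.7, 6.0) after, so it travelled √(1.0² + 1.8²) ≈ 2.1 units.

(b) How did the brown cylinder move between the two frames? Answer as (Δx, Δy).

(-2.3, -3.0)

The brown cylinder was at about (13.2, 4.8) and moved to about (10.9, 1.8).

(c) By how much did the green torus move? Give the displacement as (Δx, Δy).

(0.8, 2.3)

The green torus was at about (5.0, 1.3) and moved to about (5.8, 3.6).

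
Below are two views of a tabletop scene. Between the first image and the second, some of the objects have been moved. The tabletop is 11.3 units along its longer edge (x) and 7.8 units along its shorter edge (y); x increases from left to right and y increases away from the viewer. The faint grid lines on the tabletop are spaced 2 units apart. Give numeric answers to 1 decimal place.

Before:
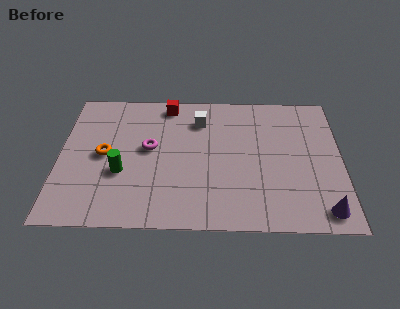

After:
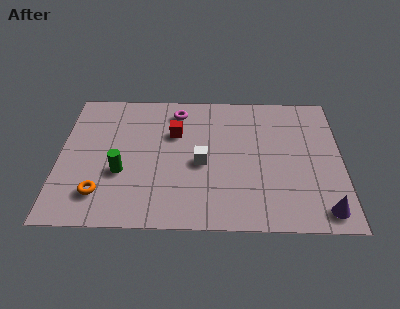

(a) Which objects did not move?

the green cylinder and the purple cone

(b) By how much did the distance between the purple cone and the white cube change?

-1.6

They were about 7.0 units apart before and 5.4 after — 1.6 units closer together.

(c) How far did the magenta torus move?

2.5

From (3.6, 4.3) to (4.7, 6.5), the magenta torus covered √(1.1² + 2.2²) ≈ 2.5 units.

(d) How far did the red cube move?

1.7

From (4.3, 6.9) to (4.6, 5.2), the red cube covered √(0.3² + 1.7²) ≈ 1.7 units.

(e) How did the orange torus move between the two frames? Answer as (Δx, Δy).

(-0.1, -2.2)

From the two frames, the orange torus sits at roughly (1.8, 3.9) before and (1.7, 1.7) after.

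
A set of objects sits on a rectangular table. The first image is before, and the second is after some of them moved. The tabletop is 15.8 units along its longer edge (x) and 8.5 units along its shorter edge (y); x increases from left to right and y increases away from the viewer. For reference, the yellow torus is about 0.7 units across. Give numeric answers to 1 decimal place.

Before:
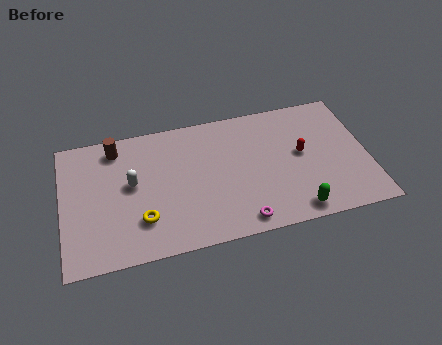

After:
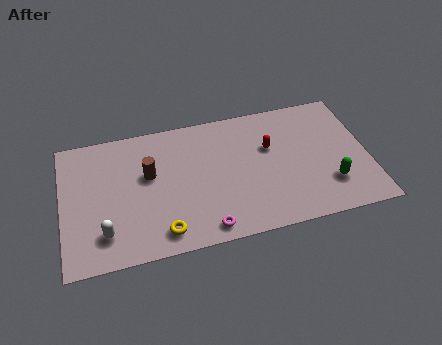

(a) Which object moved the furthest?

the white capsule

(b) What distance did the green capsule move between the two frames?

2.3

From (11.8, 1.0) to (13.7, 2.3), the green capsule covered √(1.9² + 1.3²) ≈ 2.3 units.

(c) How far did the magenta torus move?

1.8

The magenta torus was near (9.0, 1.0) before and (7.2, 1.0) after, so it travelled √(1.8² + 0.0²) ≈ 1.8 units.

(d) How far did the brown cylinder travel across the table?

2.6

The brown cylinder was near (2.9, 7.2) before and (4.5, 5.1) after, so it travelled √(1.6² + 2.1²) ≈ 2.6 units.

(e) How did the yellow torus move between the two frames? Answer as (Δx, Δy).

(1.0, -1.0)

The yellow torus started near (4.0, 2.3) and ended near (5.0, 1.3).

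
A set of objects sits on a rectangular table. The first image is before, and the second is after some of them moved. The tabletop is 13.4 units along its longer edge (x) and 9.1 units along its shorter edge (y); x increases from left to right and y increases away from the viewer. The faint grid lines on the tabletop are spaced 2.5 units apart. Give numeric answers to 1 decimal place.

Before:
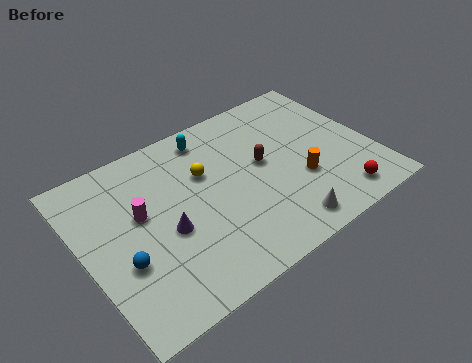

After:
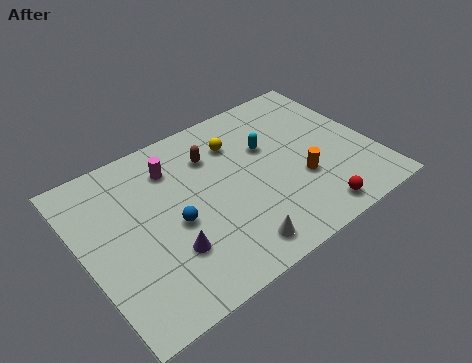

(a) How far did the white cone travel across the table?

2.3

From (8.5, 1.2) to (6.2, 1.3), the white cone covered √(2.3² + 0.1²) ≈ 2.3 units.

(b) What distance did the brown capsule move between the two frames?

2.7

From (8.4, 5.0) to (6.3, 6.7), the brown capsule covered √(2.1² + 1.7²) ≈ 2.7 units.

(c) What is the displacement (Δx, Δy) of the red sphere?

(-1.3, -0.2)

The red sphere was at about (11.2, 1.3) and moved to about (9.9, 1.1).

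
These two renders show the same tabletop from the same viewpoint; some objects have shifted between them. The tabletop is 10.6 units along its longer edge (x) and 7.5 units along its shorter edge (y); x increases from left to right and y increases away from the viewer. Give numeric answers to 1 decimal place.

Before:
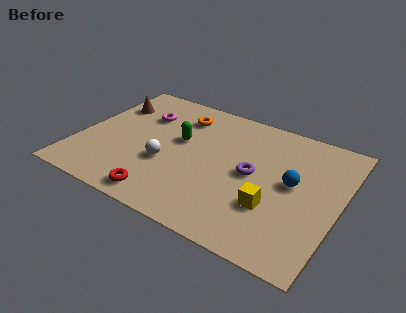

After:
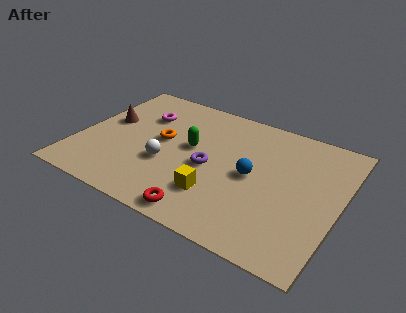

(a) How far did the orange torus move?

1.9

The orange torus moved from about (3.8, 5.9) to (3.3, 4.1), a distance of √(0.5² + 1.8²) ≈ 1.9.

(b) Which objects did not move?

the magenta torus and the white sphere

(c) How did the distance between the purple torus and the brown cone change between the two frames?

-1.9

Before: roughly 6.4 units apart; after: 4.5. That's 1.9 units closer together.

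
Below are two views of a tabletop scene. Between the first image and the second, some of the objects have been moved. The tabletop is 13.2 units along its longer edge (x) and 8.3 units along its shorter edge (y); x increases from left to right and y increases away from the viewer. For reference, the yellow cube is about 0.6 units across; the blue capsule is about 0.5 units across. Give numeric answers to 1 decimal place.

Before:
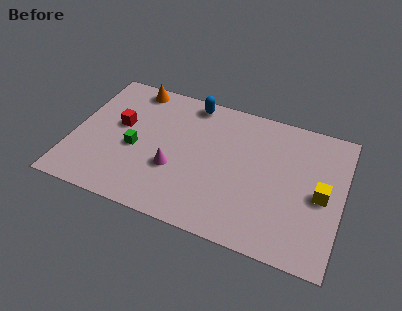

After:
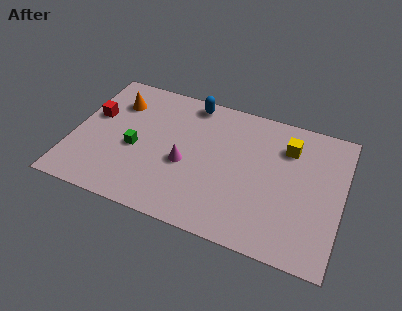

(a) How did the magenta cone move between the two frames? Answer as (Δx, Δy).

(0.5, 0.5)

The magenta cone was at about (5.1, 3.0) and moved to about (5.6, 3.5).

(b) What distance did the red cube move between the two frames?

1.3

From (2.2, 4.8) to (0.9, 5.0), the red cube covered √(1.3² + 0.2²) ≈ 1.3 units.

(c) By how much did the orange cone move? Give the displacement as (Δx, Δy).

(-0.7, -1.2)

The orange cone was at about (2.6, 7.4) and moved to about (1.9, 6.2).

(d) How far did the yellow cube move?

2.9

The yellow cube moved from about (12.2, 3.9) to (10.4, 6.2), a distance of √(1.8² + 2.3²) ≈ 2.9.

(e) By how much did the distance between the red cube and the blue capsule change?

+1.0

Before: roughly 4.2 units apart; after: 5.2. That's 1.0 units further apart.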